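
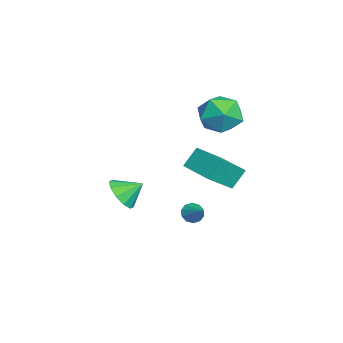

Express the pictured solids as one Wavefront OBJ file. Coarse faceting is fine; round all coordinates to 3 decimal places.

v -0.964 -0.887 -0.231
v -1.354 -0.318 0.651
v -1.818 0.157 -1.282
v -2.209 0.726 -0.4
v 0.369 0.134 -0.3
v -0.022 0.703 0.582
v -0.486 1.178 -1.351
v -0.876 1.747 -0.469
v -3.266 0.686 2.828
v -2.365 1.376 2.993
v -2.475 0.024 1.287
v -1.574 0.714 1.452
v -1.76 -0.167 2.162
v -2.248 0.242 3.114
v -2.592 1.158 1.166
v -3.08 1.567 2.118
v -1.949 1.667 1.966
v -1.435 0.849 2.582
v -3.405 0.551 1.698
v -2.891 -0.267 2.314
v 0.837 -0.502 -2.087
v 1.139 -0.473 -2.521
v 1.683 -0.098 -1.473
v 0.98 -0.189 -2.49
v 0.767 -0.024 -2.304
v 0.58 -0.041 -2.035
v 0.492 -0.235 -1.786
v 0.535 -0.53 -1.652
v 0.694 -0.815 -1.684
v 0.908 -0.98 -1.869
v 1.094 -0.962 -2.138
v 1.183 -0.769 -2.387
v -3.239 -3.598 -3.257
v -2.327 -3.48 -3.396
v -3.261 -2.642 -2.583
v -2.608 -3.195 -3.809
v -3.13 -3.064 -4.011
v -3.694 -3.138 -3.925
v -4.084 -3.387 -3.584
v -4.151 -3.716 -3.118
v -3.87 -4.001 -2.705
v -3.348 -4.132 -2.503
v -2.785 -4.059 -2.589
v -2.395 -3.81 -2.93
f 2 4 1
f 5 2 1
f 1 4 3
f 3 5 1
f 2 8 4
f 6 2 5
f 6 8 2
f 4 8 3
f 7 5 3
f 3 8 7
f 7 6 5
f 8 6 7
f 9 20 14
f 9 14 10
f 9 10 16
f 9 16 19
f 9 19 20
f 10 14 18
f 14 20 13
f 20 19 11
f 19 16 15
f 16 10 17
f 12 18 13
f 12 13 11
f 12 11 15
f 12 15 17
f 12 17 18
f 13 18 14
f 11 13 20
f 15 11 19
f 17 15 16
f 18 17 10
f 22 21 24
f 22 24 23
f 24 21 25
f 24 25 23
f 25 21 26
f 25 26 23
f 26 21 27
f 26 27 23
f 27 21 28
f 27 28 23
f 28 21 29
f 28 29 23
f 29 21 30
f 29 30 23
f 30 21 31
f 30 31 23
f 31 21 32
f 31 32 23
f 32 21 22
f 32 22 23
f 34 33 36
f 34 36 35
f 36 33 37
f 36 37 35
f 37 33 38
f 37 38 35
f 38 33 39
f 38 39 35
f 39 33 40
f 39 40 35
f 40 33 41
f 40 41 35
f 41 33 42
f 41 42 35
f 42 33 43
f 42 43 35
f 43 33 44
f 43 44 35
f 44 33 34
f 44 34 35



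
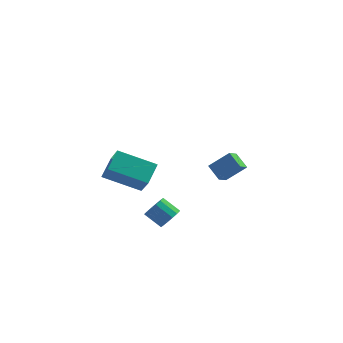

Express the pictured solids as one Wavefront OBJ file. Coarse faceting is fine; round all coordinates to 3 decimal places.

v -0.947 -2.391 -1.851
v -0.593 -2.576 -1.326
v -1.439 -2.375 -0.684
v -1.793 -2.189 -1.209
v -0.537 -2.241 -1.356
v -1.382 -2.04 -0.715
v -0.59 -1.945 -1.519
v -1.436 -1.744 -0.878
v -0.739 -1.769 -1.771
v -1.585 -1.568 -1.13
v -0.944 -1.76 -2.044
v -1.79 -1.559 -1.403
v -1.15 -1.919 -2.266
v -1.995 -1.718 -1.624
v -1.301 -2.205 -2.376
v -2.147 -2.004 -1.734
v -1.358 -2.54 -2.345
v -2.203 -2.339 -1.704
v -1.304 -2.836 -2.182
v -2.15 -2.635 -1.541
v -1.155 -3.012 -1.93
v -2.001 -2.811 -1.289
v -0.95 -3.021 -1.657
v -1.796 -2.82 -1.016
v -0.745 -2.862 -1.436
v -1.59 -2.661 -0.794
v -4.151 -2.805 0.896
v -3.619 -3.662 2.019
v -3.937 -1.787 1.571
v -3.405 -2.645 2.695
v -2.275 -2.675 0.105
v -1.743 -3.533 1.229
v -2.061 -1.658 0.781
v -1.529 -2.515 1.904
v 0.603 3.594 -2.664
v 0.374 2.885 -2.215
v -0.047 4.161 -2.102
v -0.277 3.452 -1.652
v 1.617 3.848 -1.748
v 1.387 3.139 -1.298
v 0.966 4.415 -1.185
v 0.737 3.706 -0.736
f 2 1 5
f 2 5 3
f 3 5 6
f 3 6 4
f 5 1 7
f 5 7 6
f 6 7 8
f 6 8 4
f 7 1 9
f 7 9 8
f 8 9 10
f 8 10 4
f 9 1 11
f 9 11 10
f 10 11 12
f 10 12 4
f 11 1 13
f 11 13 12
f 12 13 14
f 12 14 4
f 13 1 15
f 13 15 14
f 14 15 16
f 14 16 4
f 15 1 17
f 15 17 16
f 16 17 18
f 16 18 4
f 17 1 19
f 17 19 18
f 18 19 20
f 18 20 4
f 19 1 21
f 19 21 20
f 20 21 22
f 20 22 4
f 21 1 23
f 21 23 22
f 22 23 24
f 22 24 4
f 23 1 25
f 23 25 24
f 24 25 26
f 24 26 4
f 25 1 2
f 25 2 26
f 26 2 3
f 26 3 4
f 28 30 27
f 31 28 27
f 27 30 29
f 29 31 27
f 28 34 30
f 32 28 31
f 32 34 28
f 30 34 29
f 33 31 29
f 29 34 33
f 33 32 31
f 34 32 33
f 36 38 35
f 39 36 35
f 35 38 37
f 37 39 35
f 36 42 38
f 40 36 39
f 40 42 36
f 38 42 37
f 41 39 37
f 37 42 41
f 41 40 39
f 42 40 41



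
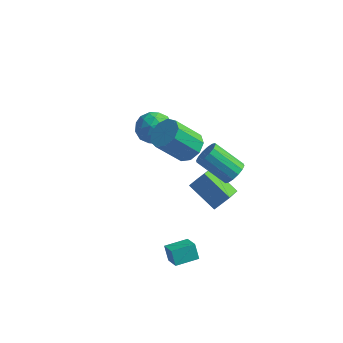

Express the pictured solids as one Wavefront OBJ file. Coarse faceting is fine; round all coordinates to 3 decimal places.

v 2.98 0.924 -3.848
v 3.022 -0.265 -3.276
v 1.312 1.362 -2.815
v 1.355 0.173 -2.242
v 3.665 1.387 -2.938
v 3.708 0.198 -2.365
v 1.998 1.825 -1.904
v 2.04 0.636 -1.332
v 1.811 -0.882 2.384
v 2.191 -0.236 2.984
v 1.13 -1.053 4.536
v 0.749 -1.698 3.936
v 1.634 -0.002 2.726
v 0.573 -0.819 4.278
v 1.16 -0.18 2.308
v 0.099 -0.997 3.861
v 0.99 -0.686 1.926
v -0.071 -1.503 3.478
v 1.204 -1.284 1.758
v 0.143 -2.1 3.31
v 1.702 -1.693 1.883
v 0.641 -2.51 3.435
v 2.251 -1.723 2.242
v 1.189 -2.54 3.794
v 2.593 -1.359 2.668
v 1.532 -2.176 4.22
v 2.57 -0.772 2.961
v 1.509 -1.589 4.513
v -2.375 2.848 -1.342
v -1.419 3.35 -1.063
v -2.181 1.71 0.043
v -1.225 2.212 0.322
v -2.194 2.747 0.45
v -2.314 3.451 -0.406
v -1.286 1.609 -0.614
v -1.406 2.313 -1.47
v -0.746 2.585 -0.613
v -1.308 3.288 0.044
v -2.292 1.772 -1.064
v -2.854 2.475 -0.407
v -1.914 3.199 -1.324
v -1.686 1.861 0.304
v -2.256 2.175 0.379
v -1.694 2.471 0.543
v -2.44 3.258 -0.938
v -1.879 3.554 -0.774
v -2.334 3.199 0.115
v -1.721 1.506 -0.246
v -1.16 1.802 -0.082
v -1.906 2.589 -1.563
v -1.344 2.885 -1.399
v -1.266 1.861 -1.135
v -0.957 3.044 -0.895
v -0.843 2.375 -0.081
v -0.878 2.021 -0.631
v -0.949 2.434 -1.135
v -1.287 3.458 -0.509
v -1.173 2.788 0.305
v -1.743 3.103 0.38
v -1.813 3.517 -0.123
v -0.892 3.008 -0.245
v -2.427 2.272 -1.325
v -2.313 1.602 -0.511
v -1.787 1.543 -0.897
v -1.857 1.957 -1.4
v -2.757 2.685 -0.939
v -2.643 2.016 -0.125
v -2.651 2.626 0.115
v -2.722 3.039 -0.389
v -2.708 2.052 -0.775
v 2.1 -4.217 -4.336
v 2.829 -4.926 -3.738
v 1.724 -3.906 -3.509
v 2.453 -4.615 -2.911
v 3.007 -3.245 -4.289
v 3.736 -3.954 -3.691
v 2.631 -2.934 -3.462
v 3.36 -3.643 -2.864
v 4.334 -0.768 1.027
v 4.717 -1.207 1.516
v 3.11 -1.27 2.721
v 2.726 -0.832 2.233
v 4.789 -0.838 1.632
v 3.182 -0.901 2.837
v 4.74 -0.45 1.586
v 3.132 -0.513 2.791
v 4.581 -0.148 1.39
v 2.974 -0.211 2.595
v 4.356 -0.012 1.097
v 2.749 -0.075 2.302
v 4.125 -0.079 0.786
v 2.518 -0.142 1.991
v 3.95 -0.33 0.539
v 2.343 -0.393 1.744
v 3.878 -0.699 0.423
v 2.271 -0.762 1.628
v 3.928 -1.087 0.469
v 2.32 -1.15 1.674
v 4.086 -1.389 0.665
v 2.479 -1.452 1.87
v 4.311 -1.525 0.958
v 2.704 -1.588 2.163
v 4.542 -1.458 1.269
v 2.935 -1.521 2.474
f 2 4 1
f 5 2 1
f 1 4 3
f 3 5 1
f 2 8 4
f 6 2 5
f 6 8 2
f 4 8 3
f 7 5 3
f 3 8 7
f 7 6 5
f 8 6 7
f 10 9 13
f 10 13 11
f 11 13 14
f 11 14 12
f 13 9 15
f 13 15 14
f 14 15 16
f 14 16 12
f 15 9 17
f 15 17 16
f 16 17 18
f 16 18 12
f 17 9 19
f 17 19 18
f 18 19 20
f 18 20 12
f 19 9 21
f 19 21 20
f 20 21 22
f 20 22 12
f 21 9 23
f 21 23 22
f 22 23 24
f 22 24 12
f 23 9 25
f 23 25 24
f 24 25 26
f 24 26 12
f 25 9 27
f 25 27 26
f 26 27 28
f 26 28 12
f 27 9 10
f 27 10 28
f 28 10 11
f 28 11 12
f 29 66 45
f 66 40 69
f 45 69 34
f 66 69 45
f 29 45 41
f 45 34 46
f 41 46 30
f 45 46 41
f 29 41 50
f 41 30 51
f 50 51 36
f 41 51 50
f 29 50 62
f 50 36 65
f 62 65 39
f 50 65 62
f 29 62 66
f 62 39 70
f 66 70 40
f 62 70 66
f 30 46 57
f 46 34 60
f 57 60 38
f 46 60 57
f 34 69 47
f 69 40 68
f 47 68 33
f 69 68 47
f 40 70 67
f 70 39 63
f 67 63 31
f 70 63 67
f 39 65 64
f 65 36 52
f 64 52 35
f 65 52 64
f 36 51 56
f 51 30 53
f 56 53 37
f 51 53 56
f 32 58 44
f 58 38 59
f 44 59 33
f 58 59 44
f 32 44 42
f 44 33 43
f 42 43 31
f 44 43 42
f 32 42 49
f 42 31 48
f 49 48 35
f 42 48 49
f 32 49 54
f 49 35 55
f 54 55 37
f 49 55 54
f 32 54 58
f 54 37 61
f 58 61 38
f 54 61 58
f 33 59 47
f 59 38 60
f 47 60 34
f 59 60 47
f 31 43 67
f 43 33 68
f 67 68 40
f 43 68 67
f 35 48 64
f 48 31 63
f 64 63 39
f 48 63 64
f 37 55 56
f 55 35 52
f 56 52 36
f 55 52 56
f 38 61 57
f 61 37 53
f 57 53 30
f 61 53 57
f 72 74 71
f 75 72 71
f 71 74 73
f 73 75 71
f 72 78 74
f 76 72 75
f 76 78 72
f 74 78 73
f 77 75 73
f 73 78 77
f 77 76 75
f 78 76 77
f 80 79 83
f 80 83 81
f 81 83 84
f 81 84 82
f 83 79 85
f 83 85 84
f 84 85 86
f 84 86 82
f 85 79 87
f 85 87 86
f 86 87 88
f 86 88 82
f 87 79 89
f 87 89 88
f 88 89 90
f 88 90 82
f 89 79 91
f 89 91 90
f 90 91 92
f 90 92 82
f 91 79 93
f 91 93 92
f 92 93 94
f 92 94 82
f 93 79 95
f 93 95 94
f 94 95 96
f 94 96 82
f 95 79 97
f 95 97 96
f 96 97 98
f 96 98 82
f 97 79 99
f 97 99 98
f 98 99 100
f 98 100 82
f 99 79 101
f 99 101 100
f 100 101 102
f 100 102 82
f 101 79 103
f 101 103 102
f 102 103 104
f 102 104 82
f 103 79 80
f 103 80 104
f 104 80 81
f 104 81 82



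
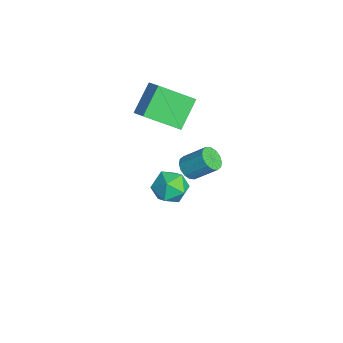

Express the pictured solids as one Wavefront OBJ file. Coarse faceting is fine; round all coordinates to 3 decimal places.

v -1.759 -2.819 3.201
v -2.64 -2.028 4.233
v -1.655 -1.288 2.116
v -2.536 -0.497 3.147
v -1.024 -2.563 3.633
v -1.905 -1.772 4.664
v -0.92 -1.032 2.547
v -1.801 -0.241 3.579
v 2.273 -1.357 3.272
v 2.589 -1.742 3.528
v 2.944 -0.907 4.344
v 2.627 -0.523 4.088
v 2.763 -1.622 3.329
v 3.118 -0.787 4.145
v 2.805 -1.431 3.115
v 3.16 -0.596 3.931
v 2.705 -1.22 2.943
v 3.06 -0.385 3.759
v 2.488 -1.046 2.86
v 2.843 -0.211 3.676
v 2.214 -0.955 2.886
v 2.569 -0.121 3.702
v 1.956 -0.973 3.016
v 2.311 -0.138 3.832
v 1.782 -1.093 3.215
v 2.137 -0.258 4.031
v 1.74 -1.284 3.429
v 2.095 -0.449 4.245
v 1.84 -1.495 3.601
v 2.195 -0.66 4.417
v 2.057 -1.669 3.684
v 2.412 -0.834 4.5
v 2.331 -1.759 3.658
v 2.686 -0.925 4.474
v -1.034 -0.648 -1.54
v -0.303 -1.017 -1.18
v -1.677 -1.943 -1.56
v -0.946 -2.312 -1.2
v -1.454 -1.759 -0.715
v -1.056 -0.958 -0.702
v -0.924 -2.002 -2.038
v -0.526 -1.201 -2.025
v -0.235 -1.853 -1.487
v -0.563 -1.703 -0.67
v -1.417 -1.257 -2.07
v -1.745 -1.107 -1.253
f 2 4 1
f 5 2 1
f 1 4 3
f 3 5 1
f 2 8 4
f 6 2 5
f 6 8 2
f 4 8 3
f 7 5 3
f 3 8 7
f 7 6 5
f 8 6 7
f 10 9 13
f 10 13 11
f 11 13 14
f 11 14 12
f 13 9 15
f 13 15 14
f 14 15 16
f 14 16 12
f 15 9 17
f 15 17 16
f 16 17 18
f 16 18 12
f 17 9 19
f 17 19 18
f 18 19 20
f 18 20 12
f 19 9 21
f 19 21 20
f 20 21 22
f 20 22 12
f 21 9 23
f 21 23 22
f 22 23 24
f 22 24 12
f 23 9 25
f 23 25 24
f 24 25 26
f 24 26 12
f 25 9 27
f 25 27 26
f 26 27 28
f 26 28 12
f 27 9 29
f 27 29 28
f 28 29 30
f 28 30 12
f 29 9 31
f 29 31 30
f 30 31 32
f 30 32 12
f 31 9 33
f 31 33 32
f 32 33 34
f 32 34 12
f 33 9 10
f 33 10 34
f 34 10 11
f 34 11 12
f 35 46 40
f 35 40 36
f 35 36 42
f 35 42 45
f 35 45 46
f 36 40 44
f 40 46 39
f 46 45 37
f 45 42 41
f 42 36 43
f 38 44 39
f 38 39 37
f 38 37 41
f 38 41 43
f 38 43 44
f 39 44 40
f 37 39 46
f 41 37 45
f 43 41 42
f 44 43 36



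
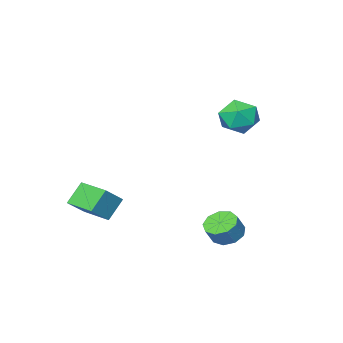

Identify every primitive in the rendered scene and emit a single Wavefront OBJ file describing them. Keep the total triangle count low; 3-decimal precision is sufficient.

v 3.777 -4.646 -4.132
v 2.776 -4.841 -2.965
v 3.452 -2.754 -4.095
v 2.451 -2.949 -2.928
v 4.909 -4.471 -3.132
v 3.908 -4.666 -1.965
v 4.584 -2.579 -3.095
v 3.583 -2.774 -1.928
v -3.169 0.911 3.737
v -1.953 1.001 3.693
v -3.127 -0.381 2.247
v -1.911 -0.291 2.203
v -2.449 -0.832 3.155
v -2.475 -0.033 4.076
v -2.605 0.653 1.864
v -2.631 1.452 2.785
v -1.605 0.842 2.535
v -1.508 -0.076 3.333
v -3.572 0.696 2.607
v -3.475 -0.222 3.405
v -0.366 2.462 -3.988
v 0.285 2.957 -4.452
v 0.877 3.093 -3.476
v 0.226 2.598 -3.012
v -0.173 3.35 -4.229
v 0.419 3.486 -3.253
v -0.721 3.327 -3.894
v -0.129 3.463 -2.917
v -1.103 2.9 -3.602
v -0.511 3.036 -2.626
v -1.14 2.268 -3.492
v -0.548 2.404 -2.515
v -0.815 1.726 -3.613
v -0.223 1.862 -2.637
v -0.28 1.529 -3.91
v 0.312 1.665 -2.934
v 0.215 1.768 -4.244
v 0.807 1.905 -3.267
v 0.438 2.332 -4.458
v 1.03 2.468 -3.481
f 2 4 1
f 5 2 1
f 1 4 3
f 3 5 1
f 2 8 4
f 6 2 5
f 6 8 2
f 4 8 3
f 7 5 3
f 3 8 7
f 7 6 5
f 8 6 7
f 9 20 14
f 9 14 10
f 9 10 16
f 9 16 19
f 9 19 20
f 10 14 18
f 14 20 13
f 20 19 11
f 19 16 15
f 16 10 17
f 12 18 13
f 12 13 11
f 12 11 15
f 12 15 17
f 12 17 18
f 13 18 14
f 11 13 20
f 15 11 19
f 17 15 16
f 18 17 10
f 22 21 25
f 22 25 23
f 23 25 26
f 23 26 24
f 25 21 27
f 25 27 26
f 26 27 28
f 26 28 24
f 27 21 29
f 27 29 28
f 28 29 30
f 28 30 24
f 29 21 31
f 29 31 30
f 30 31 32
f 30 32 24
f 31 21 33
f 31 33 32
f 32 33 34
f 32 34 24
f 33 21 35
f 33 35 34
f 34 35 36
f 34 36 24
f 35 21 37
f 35 37 36
f 36 37 38
f 36 38 24
f 37 21 39
f 37 39 38
f 38 39 40
f 38 40 24
f 39 21 22
f 39 22 40
f 40 22 23
f 40 23 24



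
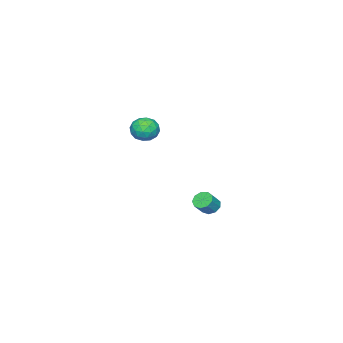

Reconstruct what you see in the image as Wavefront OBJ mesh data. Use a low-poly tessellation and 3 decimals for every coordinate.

v 0.803 0.773 3.507
v 1.191 1.327 4.043
v 2.009 0.093 3.337
v 2.397 0.647 3.873
v 1.816 0.087 4.177
v 1.07 0.507 4.282
v 2.13 0.913 3.098
v 1.384 1.333 3.203
v 2.01 1.413 3.79
v 1.816 0.902 4.457
v 1.384 0.518 2.923
v 1.19 0.007 3.59
v 0.891 1.11 3.79
v 2.309 0.31 3.59
v 1.968 -0.019 3.769
v 2.195 0.306 4.084
v 0.82 0.628 3.93
v 1.048 0.953 4.245
v 1.416 0.224 4.324
v 2.152 0.467 3.135
v 2.38 0.792 3.45
v 1.005 1.114 3.296
v 1.232 1.439 3.611
v 1.784 1.196 3.056
v 1.6 1.486 3.956
v 2.31 1.086 3.857
v 2.153 1.242 3.401
v 1.714 1.489 3.462
v 1.486 1.185 4.348
v 2.195 0.786 4.249
v 1.854 0.457 4.427
v 1.416 0.704 4.489
v 1.968 1.236 4.2
v 1.005 0.634 3.131
v 1.714 0.235 3.032
v 1.784 0.716 2.891
v 1.346 0.963 2.953
v 0.89 0.334 3.523
v 1.6 -0.066 3.424
v 1.486 -0.069 3.918
v 1.047 0.178 3.979
v 1.232 0.184 3.18
v -3.881 1.394 -4.325
v -3.467 1.12 -4.745
v -2.745 1.031 -3.974
v -3.159 1.306 -3.555
v -3.413 1.561 -4.745
v -2.691 1.472 -3.974
v -3.578 1.924 -4.548
v -2.856 1.836 -3.777
v -3.885 2.04 -4.248
v -3.162 1.951 -3.477
v -4.19 1.853 -3.984
v -3.468 1.764 -3.213
v -4.35 1.452 -3.879
v -3.628 1.363 -3.108
v -4.291 1.024 -3.984
v -3.569 0.935 -3.213
v -4.04 0.769 -4.248
v -3.318 0.68 -3.477
v -3.715 0.807 -4.549
v -2.993 0.718 -3.778
f 1 38 17
f 38 12 41
f 17 41 6
f 38 41 17
f 1 17 13
f 17 6 18
f 13 18 2
f 17 18 13
f 1 13 22
f 13 2 23
f 22 23 8
f 13 23 22
f 1 22 34
f 22 8 37
f 34 37 11
f 22 37 34
f 1 34 38
f 34 11 42
f 38 42 12
f 34 42 38
f 2 18 29
f 18 6 32
f 29 32 10
f 18 32 29
f 6 41 19
f 41 12 40
f 19 40 5
f 41 40 19
f 12 42 39
f 42 11 35
f 39 35 3
f 42 35 39
f 11 37 36
f 37 8 24
f 36 24 7
f 37 24 36
f 8 23 28
f 23 2 25
f 28 25 9
f 23 25 28
f 4 30 16
f 30 10 31
f 16 31 5
f 30 31 16
f 4 16 14
f 16 5 15
f 14 15 3
f 16 15 14
f 4 14 21
f 14 3 20
f 21 20 7
f 14 20 21
f 4 21 26
f 21 7 27
f 26 27 9
f 21 27 26
f 4 26 30
f 26 9 33
f 30 33 10
f 26 33 30
f 5 31 19
f 31 10 32
f 19 32 6
f 31 32 19
f 3 15 39
f 15 5 40
f 39 40 12
f 15 40 39
f 7 20 36
f 20 3 35
f 36 35 11
f 20 35 36
f 9 27 28
f 27 7 24
f 28 24 8
f 27 24 28
f 10 33 29
f 33 9 25
f 29 25 2
f 33 25 29
f 44 43 47
f 44 47 45
f 45 47 48
f 45 48 46
f 47 43 49
f 47 49 48
f 48 49 50
f 48 50 46
f 49 43 51
f 49 51 50
f 50 51 52
f 50 52 46
f 51 43 53
f 51 53 52
f 52 53 54
f 52 54 46
f 53 43 55
f 53 55 54
f 54 55 56
f 54 56 46
f 55 43 57
f 55 57 56
f 56 57 58
f 56 58 46
f 57 43 59
f 57 59 58
f 58 59 60
f 58 60 46
f 59 43 61
f 59 61 60
f 60 61 62
f 60 62 46
f 61 43 44
f 61 44 62
f 62 44 45
f 62 45 46



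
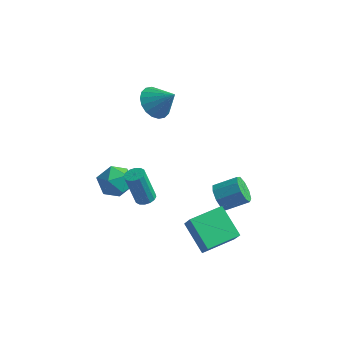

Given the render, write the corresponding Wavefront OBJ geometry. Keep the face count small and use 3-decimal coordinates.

v 1.682 -1.53 -2.889
v 2.142 -1.919 -1.921
v 2.854 0.052 -2.81
v 3.314 -0.337 -1.842
v 3.066 -2.503 -3.938
v 3.526 -2.892 -2.97
v 4.238 -0.921 -3.859
v 4.698 -1.31 -2.891
v -2.028 3.527 1.587
v -1.324 3.142 0.879
v -0.892 3.533 2.713
v -1.277 3.614 0.829
v -1.379 4.068 0.93
v -1.61 4.415 1.16
v -1.923 4.586 1.475
v -2.257 4.547 1.812
v -2.546 4.307 2.105
v -2.732 3.912 2.295
v -2.779 3.44 2.344
v -2.677 2.986 2.244
v -2.446 2.639 2.013
v -2.133 2.468 1.698
v -1.799 2.506 1.361
v -1.51 2.747 1.069
v -4.132 0.278 -2.893
v -3.525 0.891 -2.203
v -2.795 0.289 -4.077
v -2.188 0.902 -3.387
v -2.414 -0.149 -3.138
v -3.241 -0.156 -2.406
v -3.079 1.336 -3.874
v -3.906 1.329 -3.142
v -2.875 1.545 -2.809
v -2.464 0.627 -2.354
v -3.856 0.553 -3.926
v -3.445 -0.365 -3.471
v -0.109 -2.408 -0.445
v 0.426 -2.517 -0.281
v -0.156 -2.56 1.59
v -0.691 -2.452 1.425
v 0.405 -2.222 -0.281
v -0.178 -2.266 1.59
v 0.245 -1.978 -0.325
v -0.337 -2.022 1.546
v -0.009 -1.849 -0.401
v -0.591 -1.892 1.47
v -0.29 -1.869 -0.489
v -0.872 -1.913 1.382
v -0.522 -2.035 -0.565
v -1.105 -2.078 1.305
v -0.644 -2.3 -0.61
v -1.226 -2.343 1.261
v -0.622 -2.594 -0.61
v -1.205 -2.638 1.261
v -0.463 -2.838 -0.566
v -1.045 -2.882 1.305
v -0.209 -2.968 -0.49
v -0.791 -3.011 1.381
v 0.072 -2.947 -0.402
v -0.51 -2.991 1.469
v 0.305 -2.782 -0.325
v -0.278 -2.825 1.545
v 2.909 0.357 -1.943
v 3.413 -0.115 -2.422
v 4.556 0.451 -1.775
v 4.051 0.923 -1.297
v 3.31 0.388 -2.68
v 4.453 0.954 -2.034
v 3.02 0.876 -2.594
v 4.163 1.442 -1.947
v 2.677 1.122 -2.203
v 3.82 1.687 -1.557
v 2.443 1.009 -1.691
v 3.586 1.575 -1.044
v 2.426 0.592 -1.297
v 3.569 1.157 -0.65
v 2.636 0.064 -1.205
v 3.779 0.63 -0.558
v 2.972 -0.326 -1.459
v 4.115 0.24 -0.812
v 3.279 -0.397 -1.939
v 4.422 0.169 -1.293
f 2 4 1
f 5 2 1
f 1 4 3
f 3 5 1
f 2 8 4
f 6 2 5
f 6 8 2
f 4 8 3
f 7 5 3
f 3 8 7
f 7 6 5
f 8 6 7
f 10 9 12
f 10 12 11
f 12 9 13
f 12 13 11
f 13 9 14
f 13 14 11
f 14 9 15
f 14 15 11
f 15 9 16
f 15 16 11
f 16 9 17
f 16 17 11
f 17 9 18
f 17 18 11
f 18 9 19
f 18 19 11
f 19 9 20
f 19 20 11
f 20 9 21
f 20 21 11
f 21 9 22
f 21 22 11
f 22 9 23
f 22 23 11
f 23 9 24
f 23 24 11
f 24 9 10
f 24 10 11
f 25 36 30
f 25 30 26
f 25 26 32
f 25 32 35
f 25 35 36
f 26 30 34
f 30 36 29
f 36 35 27
f 35 32 31
f 32 26 33
f 28 34 29
f 28 29 27
f 28 27 31
f 28 31 33
f 28 33 34
f 29 34 30
f 27 29 36
f 31 27 35
f 33 31 32
f 34 33 26
f 38 37 41
f 38 41 39
f 39 41 42
f 39 42 40
f 41 37 43
f 41 43 42
f 42 43 44
f 42 44 40
f 43 37 45
f 43 45 44
f 44 45 46
f 44 46 40
f 45 37 47
f 45 47 46
f 46 47 48
f 46 48 40
f 47 37 49
f 47 49 48
f 48 49 50
f 48 50 40
f 49 37 51
f 49 51 50
f 50 51 52
f 50 52 40
f 51 37 53
f 51 53 52
f 52 53 54
f 52 54 40
f 53 37 55
f 53 55 54
f 54 55 56
f 54 56 40
f 55 37 57
f 55 57 56
f 56 57 58
f 56 58 40
f 57 37 59
f 57 59 58
f 58 59 60
f 58 60 40
f 59 37 61
f 59 61 60
f 60 61 62
f 60 62 40
f 61 37 38
f 61 38 62
f 62 38 39
f 62 39 40
f 64 63 67
f 64 67 65
f 65 67 68
f 65 68 66
f 67 63 69
f 67 69 68
f 68 69 70
f 68 70 66
f 69 63 71
f 69 71 70
f 70 71 72
f 70 72 66
f 71 63 73
f 71 73 72
f 72 73 74
f 72 74 66
f 73 63 75
f 73 75 74
f 74 75 76
f 74 76 66
f 75 63 77
f 75 77 76
f 76 77 78
f 76 78 66
f 77 63 79
f 77 79 78
f 78 79 80
f 78 80 66
f 79 63 81
f 79 81 80
f 80 81 82
f 80 82 66
f 81 63 64
f 81 64 82
f 82 64 65
f 82 65 66



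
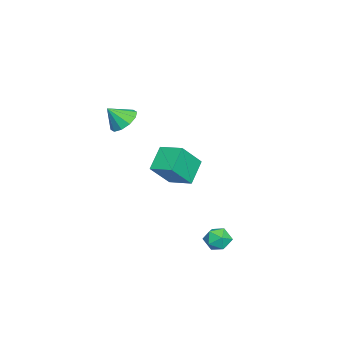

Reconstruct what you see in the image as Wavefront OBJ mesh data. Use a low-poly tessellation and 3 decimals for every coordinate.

v 2.938 3.007 -1.925
v 3.466 2.681 -2.321
v 2.494 1.939 -1.639
v 3.022 1.613 -2.035
v 3.194 1.963 -1.411
v 3.468 2.623 -1.588
v 2.492 1.997 -2.372
v 2.766 2.657 -2.549
v 3.19 2.057 -2.598
v 3.624 2.036 -2.004
v 2.336 2.584 -1.956
v 2.77 2.563 -1.362
v -1.107 -3.238 3.152
v -0.425 -2.75 3.292
v -0.773 -3.962 4.048
v -0.819 -2.567 3.588
v -1.323 -2.64 3.716
v -1.745 -2.941 3.63
v -1.923 -3.356 3.36
v -1.789 -3.725 3.012
v -1.395 -3.908 2.716
v -0.891 -3.835 2.588
v -0.469 -3.534 2.675
v -0.292 -3.119 2.944
v -3.158 -1.52 -1.866
v -4.319 -1.298 -0.88
v -2.657 -0.272 -1.557
v -3.818 -0.049 -0.571
v -2.162 -2.251 -0.529
v -3.323 -2.028 0.457
v -1.661 -1.002 -0.22
v -2.822 -0.78 0.766
f 1 12 6
f 1 6 2
f 1 2 8
f 1 8 11
f 1 11 12
f 2 6 10
f 6 12 5
f 12 11 3
f 11 8 7
f 8 2 9
f 4 10 5
f 4 5 3
f 4 3 7
f 4 7 9
f 4 9 10
f 5 10 6
f 3 5 12
f 7 3 11
f 9 7 8
f 10 9 2
f 14 13 16
f 14 16 15
f 16 13 17
f 16 17 15
f 17 13 18
f 17 18 15
f 18 13 19
f 18 19 15
f 19 13 20
f 19 20 15
f 20 13 21
f 20 21 15
f 21 13 22
f 21 22 15
f 22 13 23
f 22 23 15
f 23 13 24
f 23 24 15
f 24 13 14
f 24 14 15
f 26 28 25
f 29 26 25
f 25 28 27
f 27 29 25
f 26 32 28
f 30 26 29
f 30 32 26
f 28 32 27
f 31 29 27
f 27 32 31
f 31 30 29
f 32 30 31



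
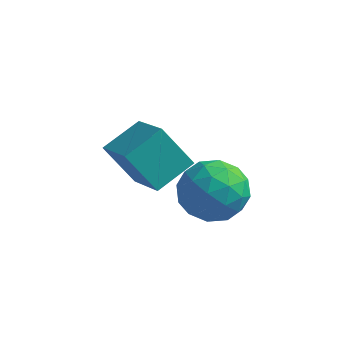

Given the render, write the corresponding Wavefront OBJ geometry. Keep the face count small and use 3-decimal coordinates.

v -0.686 0.061 -0.552
v -0.091 1.306 0.062
v -2.012 1.083 -1.339
v -1.417 2.328 -0.725
v 0.297 0.272 -1.935
v 0.892 1.517 -1.321
v -1.029 1.294 -2.722
v -0.434 2.539 -2.108
v 2.403 1.379 -0.884
v 2.973 0.467 -1.364
v 0.867 0.973 -1.936
v 1.437 0.061 -2.416
v 1.12 0.028 -1.282
v 2.07 0.279 -0.632
v 1.77 1.161 -2.668
v 2.72 1.412 -2.018
v 2.582 0.332 -2.466
v 2.18 -0.369 -1.609
v 1.66 1.809 -1.691
v 1.258 1.108 -0.834
v 2.823 0.959 -1.032
v 1.017 0.481 -2.268
v 0.831 0.462 -1.602
v 1.166 -0.074 -1.884
v 2.292 0.848 -0.601
v 2.627 0.312 -0.883
v 1.538 0.054 -0.835
v 1.213 1.128 -2.417
v 1.548 0.592 -2.699
v 2.674 1.514 -1.416
v 3.009 0.978 -1.698
v 2.302 1.386 -2.465
v 2.928 0.343 -1.961
v 2.025 0.104 -2.58
v 2.221 0.751 -2.728
v 2.779 0.899 -2.346
v 2.691 -0.069 -1.458
v 1.789 -0.307 -2.076
v 1.603 -0.327 -1.409
v 2.161 -0.179 -1.027
v 2.462 -0.148 -2.106
v 2.051 1.747 -1.224
v 1.149 1.509 -1.842
v 1.679 1.619 -2.273
v 2.237 1.767 -1.891
v 1.815 1.336 -0.72
v 0.912 1.097 -1.339
v 1.061 0.541 -0.954
v 1.619 0.689 -0.572
v 1.378 1.588 -1.194
f 2 4 1
f 5 2 1
f 1 4 3
f 3 5 1
f 2 8 4
f 6 2 5
f 6 8 2
f 4 8 3
f 7 5 3
f 3 8 7
f 7 6 5
f 8 6 7
f 9 46 25
f 46 20 49
f 25 49 14
f 46 49 25
f 9 25 21
f 25 14 26
f 21 26 10
f 25 26 21
f 9 21 30
f 21 10 31
f 30 31 16
f 21 31 30
f 9 30 42
f 30 16 45
f 42 45 19
f 30 45 42
f 9 42 46
f 42 19 50
f 46 50 20
f 42 50 46
f 10 26 37
f 26 14 40
f 37 40 18
f 26 40 37
f 14 49 27
f 49 20 48
f 27 48 13
f 49 48 27
f 20 50 47
f 50 19 43
f 47 43 11
f 50 43 47
f 19 45 44
f 45 16 32
f 44 32 15
f 45 32 44
f 16 31 36
f 31 10 33
f 36 33 17
f 31 33 36
f 12 38 24
f 38 18 39
f 24 39 13
f 38 39 24
f 12 24 22
f 24 13 23
f 22 23 11
f 24 23 22
f 12 22 29
f 22 11 28
f 29 28 15
f 22 28 29
f 12 29 34
f 29 15 35
f 34 35 17
f 29 35 34
f 12 34 38
f 34 17 41
f 38 41 18
f 34 41 38
f 13 39 27
f 39 18 40
f 27 40 14
f 39 40 27
f 11 23 47
f 23 13 48
f 47 48 20
f 23 48 47
f 15 28 44
f 28 11 43
f 44 43 19
f 28 43 44
f 17 35 36
f 35 15 32
f 36 32 16
f 35 32 36
f 18 41 37
f 41 17 33
f 37 33 10
f 41 33 37



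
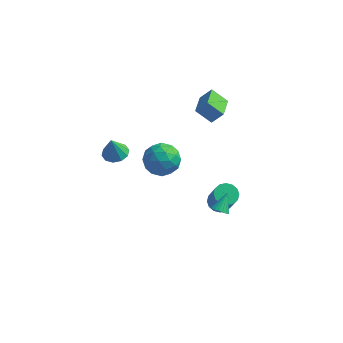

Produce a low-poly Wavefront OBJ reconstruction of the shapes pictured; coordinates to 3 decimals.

v 2.565 0.202 -2.278
v 3.018 0.691 -2.214
v 3.529 0.007 -0.618
v 3.075 -0.482 -0.682
v 2.73 0.816 -2.068
v 3.24 0.133 -0.472
v 2.397 0.777 -1.978
v 2.908 0.094 -0.382
v 2.109 0.584 -1.969
v 2.62 -0.1 -0.373
v 1.943 0.288 -2.043
v 2.454 -0.395 -0.446
v 1.944 -0.031 -2.179
v 2.455 -0.714 -0.583
v 2.111 -0.287 -2.342
v 2.622 -0.971 -0.746
v 2.4 -0.413 -2.488
v 2.91 -1.096 -0.892
v 2.732 -0.374 -2.578
v 3.243 -1.057 -0.982
v 3.02 -0.18 -2.587
v 3.531 -0.864 -0.991
v 3.186 0.115 -2.514
v 3.697 -0.568 -0.917
v 3.185 0.434 -2.377
v 3.696 -0.249 -0.781
v -2.172 4.439 -4.243
v -1.079 4.627 -4.133
v -2.061 3.093 -3.047
v -0.968 3.281 -2.937
v -1.703 4.025 -2.551
v -1.771 4.857 -3.29
v -1.369 2.863 -3.89
v -1.437 3.695 -4.629
v -0.582 3.653 -3.914
v -0.789 4.371 -3.087
v -2.351 3.349 -4.093
v -2.558 4.067 -3.266
v -1.635 4.651 -4.293
v -1.505 3.069 -2.887
v -1.937 3.506 -2.661
v -1.294 3.617 -2.596
v -2.042 4.786 -3.797
v -1.4 4.896 -3.733
v -1.766 4.543 -2.803
v -1.74 2.824 -3.447
v -1.098 2.934 -3.383
v -1.846 4.103 -4.584
v -1.203 4.214 -4.519
v -1.374 3.177 -4.377
v -0.701 4.189 -4.1
v -0.636 3.398 -3.397
v -0.871 3.152 -3.957
v -0.911 3.641 -4.391
v -0.822 4.611 -3.613
v -0.757 3.82 -2.911
v -1.189 4.257 -2.684
v -1.229 4.746 -3.118
v -0.53 4.038 -3.485
v -2.383 3.9 -4.269
v -2.318 3.109 -3.567
v -1.911 2.974 -4.062
v -1.951 3.463 -4.496
v -2.504 4.322 -3.783
v -2.439 3.531 -3.08
v -2.229 4.079 -2.789
v -2.269 4.568 -3.223
v -2.61 3.682 -3.695
v -2.957 -0.058 0.816
v -2.249 -0.217 0.89
v -3.123 -0.222 2.044
v -2.298 0.228 0.943
v -2.599 0.564 0.948
v -3.037 0.663 0.902
v -3.444 0.486 0.823
v -3.666 0.101 0.742
v -3.617 -0.344 0.689
v -3.316 -0.68 0.684
v -2.878 -0.778 0.73
v -2.47 -0.602 0.809
v 0.751 2.028 3.371
v 1.342 2.186 4.085
v 0.655 3.367 3.154
v 1.245 3.525 3.868
v 1.635 1.975 2.652
v 2.225 2.133 3.366
v 1.538 3.314 2.435
v 2.129 3.472 3.149
v 3.402 -3.377 1.19
v 3.781 -3.204 0.896
v 3.598 -2.583 1.91
v 3.601 -3.089 0.819
v 3.381 -3.031 0.815
v 3.166 -3.042 0.885
v 2.997 -3.119 1.016
v 2.909 -3.247 1.181
v 2.918 -3.401 1.348
v 3.022 -3.55 1.483
v 3.203 -3.664 1.561
v 3.422 -3.722 1.564
v 3.637 -3.711 1.494
v 3.806 -3.634 1.363
v 3.895 -3.506 1.198
v 3.886 -3.353 1.031
f 2 1 5
f 2 5 3
f 3 5 6
f 3 6 4
f 5 1 7
f 5 7 6
f 6 7 8
f 6 8 4
f 7 1 9
f 7 9 8
f 8 9 10
f 8 10 4
f 9 1 11
f 9 11 10
f 10 11 12
f 10 12 4
f 11 1 13
f 11 13 12
f 12 13 14
f 12 14 4
f 13 1 15
f 13 15 14
f 14 15 16
f 14 16 4
f 15 1 17
f 15 17 16
f 16 17 18
f 16 18 4
f 17 1 19
f 17 19 18
f 18 19 20
f 18 20 4
f 19 1 21
f 19 21 20
f 20 21 22
f 20 22 4
f 21 1 23
f 21 23 22
f 22 23 24
f 22 24 4
f 23 1 25
f 23 25 24
f 24 25 26
f 24 26 4
f 25 1 2
f 25 2 26
f 26 2 3
f 26 3 4
f 27 64 43
f 64 38 67
f 43 67 32
f 64 67 43
f 27 43 39
f 43 32 44
f 39 44 28
f 43 44 39
f 27 39 48
f 39 28 49
f 48 49 34
f 39 49 48
f 27 48 60
f 48 34 63
f 60 63 37
f 48 63 60
f 27 60 64
f 60 37 68
f 64 68 38
f 60 68 64
f 28 44 55
f 44 32 58
f 55 58 36
f 44 58 55
f 32 67 45
f 67 38 66
f 45 66 31
f 67 66 45
f 38 68 65
f 68 37 61
f 65 61 29
f 68 61 65
f 37 63 62
f 63 34 50
f 62 50 33
f 63 50 62
f 34 49 54
f 49 28 51
f 54 51 35
f 49 51 54
f 30 56 42
f 56 36 57
f 42 57 31
f 56 57 42
f 30 42 40
f 42 31 41
f 40 41 29
f 42 41 40
f 30 40 47
f 40 29 46
f 47 46 33
f 40 46 47
f 30 47 52
f 47 33 53
f 52 53 35
f 47 53 52
f 30 52 56
f 52 35 59
f 56 59 36
f 52 59 56
f 31 57 45
f 57 36 58
f 45 58 32
f 57 58 45
f 29 41 65
f 41 31 66
f 65 66 38
f 41 66 65
f 33 46 62
f 46 29 61
f 62 61 37
f 46 61 62
f 35 53 54
f 53 33 50
f 54 50 34
f 53 50 54
f 36 59 55
f 59 35 51
f 55 51 28
f 59 51 55
f 70 69 72
f 70 72 71
f 72 69 73
f 72 73 71
f 73 69 74
f 73 74 71
f 74 69 75
f 74 75 71
f 75 69 76
f 75 76 71
f 76 69 77
f 76 77 71
f 77 69 78
f 77 78 71
f 78 69 79
f 78 79 71
f 79 69 80
f 79 80 71
f 80 69 70
f 80 70 71
f 82 84 81
f 85 82 81
f 81 84 83
f 83 85 81
f 82 88 84
f 86 82 85
f 86 88 82
f 84 88 83
f 87 85 83
f 83 88 87
f 87 86 85
f 88 86 87
f 90 89 92
f 90 92 91
f 92 89 93
f 92 93 91
f 93 89 94
f 93 94 91
f 94 89 95
f 94 95 91
f 95 89 96
f 95 96 91
f 96 89 97
f 96 97 91
f 97 89 98
f 97 98 91
f 98 89 99
f 98 99 91
f 99 89 100
f 99 100 91
f 100 89 101
f 100 101 91
f 101 89 102
f 101 102 91
f 102 89 103
f 102 103 91
f 103 89 104
f 103 104 91
f 104 89 90
f 104 90 91



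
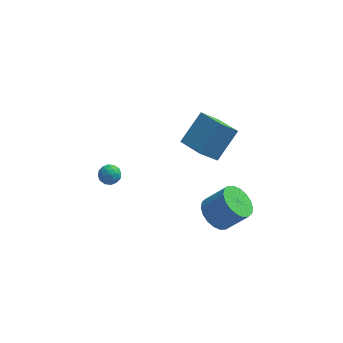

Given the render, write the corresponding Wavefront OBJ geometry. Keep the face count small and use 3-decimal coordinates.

v -2.216 0.287 1.284
v -1.76 0.05 1.668
v -2.7 -0.63 1.292
v -2.244 -0.867 1.676
v -2.653 -0.426 1.898
v -2.353 0.141 1.893
v -2.107 -0.721 1.067
v -1.807 -0.154 1.062
v -1.692 -0.573 1.533
v -2.03 -0.391 2.047
v -2.43 -0.189 0.913
v -2.768 -0.007 1.427
v -1.945 0.249 1.475
v -2.515 -0.829 1.485
v -2.755 -0.57 1.616
v -2.487 -0.709 1.841
v -2.294 0.303 1.608
v -2.026 0.164 1.833
v -2.551 -0.116 1.969
v -2.434 -0.744 1.127
v -2.166 -0.883 1.352
v -1.973 0.129 1.119
v -1.705 -0.01 1.344
v -1.909 -0.464 0.991
v -1.638 -0.257 1.622
v -1.923 -0.796 1.626
v -1.842 -0.71 1.268
v -1.666 -0.377 1.265
v -1.836 -0.149 1.924
v -2.121 -0.689 1.929
v -2.361 -0.429 2.059
v -2.185 -0.096 2.056
v -1.796 -0.516 1.845
v -2.339 0.109 1.031
v -2.624 -0.431 1.036
v -2.275 -0.484 0.904
v -2.099 -0.151 0.901
v -2.537 0.216 1.334
v -2.822 -0.323 1.338
v -2.794 -0.203 1.695
v -2.618 0.13 1.692
v -2.664 -0.064 1.115
v 3.376 -3.636 2.287
v 4.105 -3.496 1.617
v 5.193 -3.485 2.804
v 4.464 -3.624 3.473
v 3.986 -3.081 1.722
v 5.074 -3.069 2.908
v 3.747 -2.775 1.938
v 4.834 -2.763 3.125
v 3.433 -2.64 2.224
v 4.521 -2.628 3.411
v 3.109 -2.702 2.522
v 4.197 -2.69 3.709
v 2.837 -2.949 2.774
v 3.925 -2.937 3.961
v 2.672 -3.332 2.929
v 3.76 -3.32 4.115
v 2.647 -3.775 2.956
v 3.735 -3.764 4.143
v 2.766 -4.191 2.852
v 3.854 -4.179 4.038
v 3.006 -4.497 2.635
v 4.093 -4.485 3.822
v 3.319 -4.632 2.349
v 4.407 -4.62 3.536
v 3.643 -4.57 2.051
v 4.731 -4.558 3.238
v 3.915 -4.323 1.799
v 5.003 -4.311 2.986
v 4.08 -3.94 1.645
v 5.168 -3.928 2.831
v 2.316 0.933 2.349
v 3.299 2.174 3.698
v 1.243 2.064 2.091
v 2.226 3.304 3.441
v 3.214 1.516 1.159
v 4.197 2.756 2.509
v 2.141 2.646 0.902
v 3.124 3.887 2.251
f 1 38 17
f 38 12 41
f 17 41 6
f 38 41 17
f 1 17 13
f 17 6 18
f 13 18 2
f 17 18 13
f 1 13 22
f 13 2 23
f 22 23 8
f 13 23 22
f 1 22 34
f 22 8 37
f 34 37 11
f 22 37 34
f 1 34 38
f 34 11 42
f 38 42 12
f 34 42 38
f 2 18 29
f 18 6 32
f 29 32 10
f 18 32 29
f 6 41 19
f 41 12 40
f 19 40 5
f 41 40 19
f 12 42 39
f 42 11 35
f 39 35 3
f 42 35 39
f 11 37 36
f 37 8 24
f 36 24 7
f 37 24 36
f 8 23 28
f 23 2 25
f 28 25 9
f 23 25 28
f 4 30 16
f 30 10 31
f 16 31 5
f 30 31 16
f 4 16 14
f 16 5 15
f 14 15 3
f 16 15 14
f 4 14 21
f 14 3 20
f 21 20 7
f 14 20 21
f 4 21 26
f 21 7 27
f 26 27 9
f 21 27 26
f 4 26 30
f 26 9 33
f 30 33 10
f 26 33 30
f 5 31 19
f 31 10 32
f 19 32 6
f 31 32 19
f 3 15 39
f 15 5 40
f 39 40 12
f 15 40 39
f 7 20 36
f 20 3 35
f 36 35 11
f 20 35 36
f 9 27 28
f 27 7 24
f 28 24 8
f 27 24 28
f 10 33 29
f 33 9 25
f 29 25 2
f 33 25 29
f 44 43 47
f 44 47 45
f 45 47 48
f 45 48 46
f 47 43 49
f 47 49 48
f 48 49 50
f 48 50 46
f 49 43 51
f 49 51 50
f 50 51 52
f 50 52 46
f 51 43 53
f 51 53 52
f 52 53 54
f 52 54 46
f 53 43 55
f 53 55 54
f 54 55 56
f 54 56 46
f 55 43 57
f 55 57 56
f 56 57 58
f 56 58 46
f 57 43 59
f 57 59 58
f 58 59 60
f 58 60 46
f 59 43 61
f 59 61 60
f 60 61 62
f 60 62 46
f 61 43 63
f 61 63 62
f 62 63 64
f 62 64 46
f 63 43 65
f 63 65 64
f 64 65 66
f 64 66 46
f 65 43 67
f 65 67 66
f 66 67 68
f 66 68 46
f 67 43 69
f 67 69 68
f 68 69 70
f 68 70 46
f 69 43 71
f 69 71 70
f 70 71 72
f 70 72 46
f 71 43 44
f 71 44 72
f 72 44 45
f 72 45 46
f 74 76 73
f 77 74 73
f 73 76 75
f 75 77 73
f 74 80 76
f 78 74 77
f 78 80 74
f 76 80 75
f 79 77 75
f 75 80 79
f 79 78 77
f 80 78 79



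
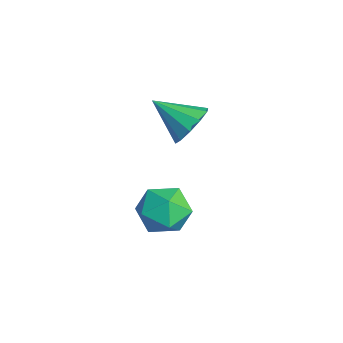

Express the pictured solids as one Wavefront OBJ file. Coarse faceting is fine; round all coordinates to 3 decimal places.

v 1.44 -2.961 -2.932
v 2.153 -2.114 -3.363
v 2.967 -4.086 -2.617
v 3.68 -3.239 -3.048
v 3.123 -3.076 -2.011
v 2.18 -2.381 -2.206
v 2.94 -3.819 -3.774
v 1.997 -3.124 -3.969
v 3.08 -2.644 -3.884
v 3.194 -2.185 -2.793
v 1.926 -4.015 -3.187
v 2.04 -3.556 -2.096
v -1.662 -0.6 -1.948
v -0.983 -0.476 -1.143
v -2.698 -1.9 -0.872
v -1.463 -0.035 -1.074
v -2.019 0.19 -1.338
v -2.438 0.112 -1.835
v -2.561 -0.237 -2.376
v -2.34 -0.725 -2.753
v -1.86 -1.166 -2.822
v -1.305 -1.39 -2.558
v -0.885 -1.313 -2.061
v -0.762 -0.964 -1.52
f 1 12 6
f 1 6 2
f 1 2 8
f 1 8 11
f 1 11 12
f 2 6 10
f 6 12 5
f 12 11 3
f 11 8 7
f 8 2 9
f 4 10 5
f 4 5 3
f 4 3 7
f 4 7 9
f 4 9 10
f 5 10 6
f 3 5 12
f 7 3 11
f 9 7 8
f 10 9 2
f 14 13 16
f 14 16 15
f 16 13 17
f 16 17 15
f 17 13 18
f 17 18 15
f 18 13 19
f 18 19 15
f 19 13 20
f 19 20 15
f 20 13 21
f 20 21 15
f 21 13 22
f 21 22 15
f 22 13 23
f 22 23 15
f 23 13 24
f 23 24 15
f 24 13 14
f 24 14 15



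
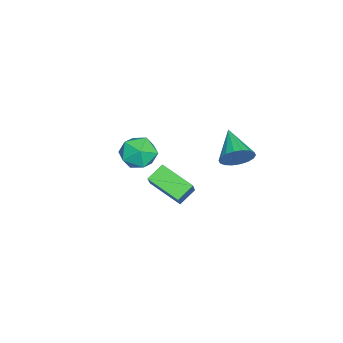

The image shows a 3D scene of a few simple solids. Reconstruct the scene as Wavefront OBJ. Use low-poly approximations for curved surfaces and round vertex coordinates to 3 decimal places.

v -3.97 -0.539 -0.255
v -3.144 -0.465 -1.191
v -2.816 -1.935 0.651
v -1.99 -1.861 -0.285
v -2.128 -0.9 0.505
v -2.841 -0.038 -0.055
v -3.119 -2.362 -0.485
v -3.832 -1.5 -1.045
v -2.618 -1.591 -1.334
v -2.005 -0.688 -0.722
v -3.955 -1.712 0.182
v -3.342 -0.809 0.794
v -2.791 4.406 0.234
v -2.263 4.294 1.134
v -4.589 3.594 1.186
v -2.439 4.725 1.17
v -2.685 5.093 1.02
v -2.952 5.325 0.715
v -3.187 5.375 0.314
v -3.344 5.233 -0.103
v -3.391 4.927 -0.453
v -3.319 4.518 -0.667
v -3.143 4.086 -0.703
v -2.898 3.718 -0.553
v -2.631 3.486 -0.247
v -2.396 3.437 0.154
v -2.239 3.579 0.571
v -2.192 3.885 0.921
v 3.245 2.371 0.742
v 2.494 0.621 1.58
v 2.482 3.005 1.382
v 1.732 1.255 2.22
v 4.428 2.485 2.04
v 3.678 0.735 2.878
v 3.666 3.119 2.68
v 2.915 1.369 3.518
f 1 12 6
f 1 6 2
f 1 2 8
f 1 8 11
f 1 11 12
f 2 6 10
f 6 12 5
f 12 11 3
f 11 8 7
f 8 2 9
f 4 10 5
f 4 5 3
f 4 3 7
f 4 7 9
f 4 9 10
f 5 10 6
f 3 5 12
f 7 3 11
f 9 7 8
f 10 9 2
f 14 13 16
f 14 16 15
f 16 13 17
f 16 17 15
f 17 13 18
f 17 18 15
f 18 13 19
f 18 19 15
f 19 13 20
f 19 20 15
f 20 13 21
f 20 21 15
f 21 13 22
f 21 22 15
f 22 13 23
f 22 23 15
f 23 13 24
f 23 24 15
f 24 13 25
f 24 25 15
f 25 13 26
f 25 26 15
f 26 13 27
f 26 27 15
f 27 13 28
f 27 28 15
f 28 13 14
f 28 14 15
f 30 32 29
f 33 30 29
f 29 32 31
f 31 33 29
f 30 36 32
f 34 30 33
f 34 36 30
f 32 36 31
f 35 33 31
f 31 36 35
f 35 34 33
f 36 34 35



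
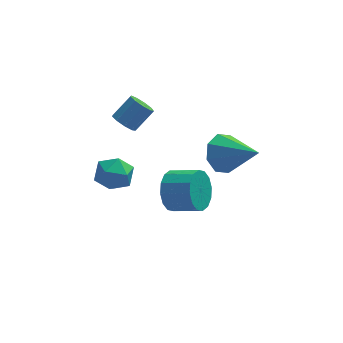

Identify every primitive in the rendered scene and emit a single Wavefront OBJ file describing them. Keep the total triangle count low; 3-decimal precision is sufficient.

v 1.273 1.501 -2.042
v 1.99 2.184 -2.285
v 2.707 0.379 -0.958
v 1.623 2.36 -1.618
v 1.051 2.032 -1.2
v 0.609 1.393 -1.275
v 0.555 0.818 -1.8
v 0.922 0.642 -2.466
v 1.494 0.97 -2.885
v 1.936 1.608 -2.809
v -4.022 1.849 -2.854
v -3.273 2.357 -3.164
v -3.447 0.583 -3.536
v -2.698 1.091 -3.846
v -2.797 0.905 -2.912
v -3.152 1.687 -2.491
v -3.568 1.253 -4.209
v -3.923 2.035 -3.788
v -2.992 1.988 -4.001
v -2.515 1.773 -3.2
v -4.205 1.167 -3.5
v -3.728 0.952 -2.699
v -2.895 0.877 0.685
v -2.503 1.028 0.229
v -1.733 1.534 1.059
v -2.125 1.383 1.515
v -2.779 1.343 0.293
v -2.009 1.849 1.123
v -3.11 1.44 0.541
v -2.34 1.946 1.371
v -3.34 1.274 0.856
v -2.57 1.78 1.686
v -3.362 0.922 1.091
v -2.592 1.427 1.921
v -3.165 0.548 1.136
v -2.395 1.054 1.966
v -2.842 0.329 0.97
v -2.072 0.835 1.8
v -2.544 0.366 0.671
v -1.774 0.872 1.501
v -2.41 0.642 0.378
v -1.64 1.148 1.208
v -0.953 -1.775 -1.367
v -0.515 -1.471 -2.19
v 0.651 -1.922 -1.735
v 0.213 -2.225 -0.913
v -0.486 -1.077 -1.872
v 0.68 -1.527 -1.418
v -0.583 -0.869 -1.42
v 0.583 -1.319 -0.965
v -0.778 -0.904 -0.953
v 0.388 -1.355 -0.498
v -1.02 -1.172 -0.597
v 0.145 -1.623 -0.143
v -1.245 -1.602 -0.448
v -0.079 -2.053 0.007
v -1.391 -2.078 -0.545
v -0.225 -2.529 -0.09
v -1.42 -2.473 -0.862
v -0.254 -2.923 -0.408
v -1.323 -2.681 -1.315
v -0.157 -3.131 -0.86
v -1.128 -2.645 -1.782
v 0.038 -3.096 -1.327
v -0.885 -2.377 -2.137
v 0.28 -2.828 -1.683
v -0.661 -1.947 -2.287
v 0.505 -2.398 -1.832
f 2 1 4
f 2 4 3
f 4 1 5
f 4 5 3
f 5 1 6
f 5 6 3
f 6 1 7
f 6 7 3
f 7 1 8
f 7 8 3
f 8 1 9
f 8 9 3
f 9 1 10
f 9 10 3
f 10 1 2
f 10 2 3
f 11 22 16
f 11 16 12
f 11 12 18
f 11 18 21
f 11 21 22
f 12 16 20
f 16 22 15
f 22 21 13
f 21 18 17
f 18 12 19
f 14 20 15
f 14 15 13
f 14 13 17
f 14 17 19
f 14 19 20
f 15 20 16
f 13 15 22
f 17 13 21
f 19 17 18
f 20 19 12
f 24 23 27
f 24 27 25
f 25 27 28
f 25 28 26
f 27 23 29
f 27 29 28
f 28 29 30
f 28 30 26
f 29 23 31
f 29 31 30
f 30 31 32
f 30 32 26
f 31 23 33
f 31 33 32
f 32 33 34
f 32 34 26
f 33 23 35
f 33 35 34
f 34 35 36
f 34 36 26
f 35 23 37
f 35 37 36
f 36 37 38
f 36 38 26
f 37 23 39
f 37 39 38
f 38 39 40
f 38 40 26
f 39 23 41
f 39 41 40
f 40 41 42
f 40 42 26
f 41 23 24
f 41 24 42
f 42 24 25
f 42 25 26
f 44 43 47
f 44 47 45
f 45 47 48
f 45 48 46
f 47 43 49
f 47 49 48
f 48 49 50
f 48 50 46
f 49 43 51
f 49 51 50
f 50 51 52
f 50 52 46
f 51 43 53
f 51 53 52
f 52 53 54
f 52 54 46
f 53 43 55
f 53 55 54
f 54 55 56
f 54 56 46
f 55 43 57
f 55 57 56
f 56 57 58
f 56 58 46
f 57 43 59
f 57 59 58
f 58 59 60
f 58 60 46
f 59 43 61
f 59 61 60
f 60 61 62
f 60 62 46
f 61 43 63
f 61 63 62
f 62 63 64
f 62 64 46
f 63 43 65
f 63 65 64
f 64 65 66
f 64 66 46
f 65 43 67
f 65 67 66
f 66 67 68
f 66 68 46
f 67 43 44
f 67 44 68
f 68 44 45
f 68 45 46



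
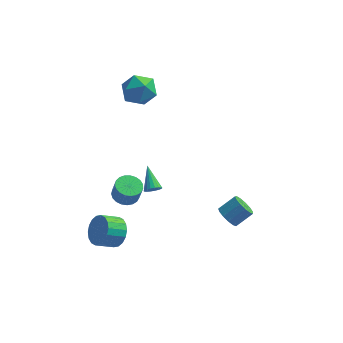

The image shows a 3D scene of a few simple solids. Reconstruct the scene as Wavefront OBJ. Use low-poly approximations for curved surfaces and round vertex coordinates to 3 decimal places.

v -2.792 -3.371 -4.148
v -2.238 -3.316 -3.305
v -3.174 -3.913 -2.65
v -3.728 -3.969 -3.492
v -2.474 -2.933 -3.294
v -3.411 -3.531 -2.639
v -2.774 -2.638 -3.453
v -3.71 -3.236 -2.798
v -3.077 -2.488 -3.749
v -4.013 -3.086 -3.094
v -3.323 -2.513 -4.124
v -4.26 -3.11 -3.469
v -3.464 -2.707 -4.504
v -4.401 -3.305 -3.849
v -3.472 -3.034 -4.813
v -4.409 -3.631 -4.158
v -3.346 -3.427 -4.99
v -4.282 -4.024 -4.335
v -3.109 -3.809 -5.001
v -4.046 -4.407 -4.346
v -2.81 -4.104 -4.842
v -3.746 -4.702 -4.187
v -2.507 -4.254 -4.546
v -3.443 -4.852 -3.891
v -2.26 -4.23 -4.171
v -3.197 -4.827 -3.516
v -2.119 -4.035 -3.791
v -3.056 -4.633 -3.136
v -2.111 -3.709 -3.482
v -3.048 -4.306 -2.827
v 3.302 -1.313 -3.718
v 3.62 -0.958 -4.336
v 4.496 -0.392 -3.56
v 4.178 -0.747 -2.942
v 3.309 -0.687 -4.183
v 4.186 -0.121 -3.407
v 2.997 -0.614 -3.883
v 3.873 -0.048 -3.107
v 2.781 -0.763 -3.53
v 3.657 -0.198 -2.755
v 2.731 -1.087 -3.237
v 3.607 -0.521 -2.461
v 2.861 -1.482 -3.097
v 3.738 -0.917 -2.321
v 3.132 -1.824 -3.154
v 4.009 -1.258 -2.378
v 3.457 -2.003 -3.389
v 4.333 -1.437 -2.614
v 3.732 -1.963 -3.73
v 4.609 -1.397 -2.954
v 3.871 -1.717 -4.066
v 4.747 -1.151 -3.29
v 3.829 -1.342 -4.292
v 4.705 -0.776 -3.516
v -2.803 3.759 3.71
v -1.915 3.387 3.032
v -3.225 1.953 4.148
v -2.337 1.581 3.47
v -2.111 2.155 4.473
v -1.85 3.271 4.202
v -3.29 2.069 2.978
v -3.029 3.185 2.707
v -2.216 2.342 2.579
v -1.488 2.396 3.503
v -3.652 2.944 3.677
v -2.924 2.998 4.601
v -2.282 -3.111 -0.708
v -1.566 -2.752 -0.831
v -1.302 -2.91 0.246
v -2.018 -3.269 0.368
v -1.762 -2.491 -0.745
v -1.498 -2.649 0.332
v -2.047 -2.338 -0.653
v -1.783 -2.496 0.424
v -2.373 -2.318 -0.57
v -2.109 -2.476 0.507
v -2.683 -2.435 -0.511
v -2.419 -2.594 0.566
v -2.924 -2.669 -0.486
v -2.66 -2.828 0.591
v -3.054 -2.98 -0.5
v -2.79 -3.138 0.577
v -3.05 -3.313 -0.55
v -2.786 -3.471 0.527
v -2.914 -3.611 -0.627
v -2.65 -3.769 0.45
v -2.668 -3.823 -0.718
v -2.404 -3.981 0.359
v -2.356 -3.911 -0.808
v -2.092 -4.07 0.269
v -2.031 -3.862 -0.88
v -1.767 -4.02 0.197
v -1.749 -3.682 -0.923
v -1.485 -3.84 0.154
v -1.559 -3.404 -0.928
v -1.296 -3.562 0.148
v -1.495 -3.075 -0.896
v -1.231 -3.233 0.181
v -1.527 1.208 -4.474
v -1.364 0.946 -4.006
v -2.113 2.532 -3.526
v -1.163 1.079 -4.068
v -1.034 1.238 -4.21
v -1.002 1.391 -4.404
v -1.074 1.508 -4.612
v -1.236 1.565 -4.793
v -1.456 1.552 -4.91
v -1.689 1.471 -4.941
v -1.891 1.337 -4.879
v -2.02 1.178 -4.737
v -2.051 1.025 -4.543
v -1.979 0.909 -4.335
v -1.817 0.851 -4.155
v -1.598 0.865 -4.037
f 2 1 5
f 2 5 3
f 3 5 6
f 3 6 4
f 5 1 7
f 5 7 6
f 6 7 8
f 6 8 4
f 7 1 9
f 7 9 8
f 8 9 10
f 8 10 4
f 9 1 11
f 9 11 10
f 10 11 12
f 10 12 4
f 11 1 13
f 11 13 12
f 12 13 14
f 12 14 4
f 13 1 15
f 13 15 14
f 14 15 16
f 14 16 4
f 15 1 17
f 15 17 16
f 16 17 18
f 16 18 4
f 17 1 19
f 17 19 18
f 18 19 20
f 18 20 4
f 19 1 21
f 19 21 20
f 20 21 22
f 20 22 4
f 21 1 23
f 21 23 22
f 22 23 24
f 22 24 4
f 23 1 25
f 23 25 24
f 24 25 26
f 24 26 4
f 25 1 27
f 25 27 26
f 26 27 28
f 26 28 4
f 27 1 29
f 27 29 28
f 28 29 30
f 28 30 4
f 29 1 2
f 29 2 30
f 30 2 3
f 30 3 4
f 32 31 35
f 32 35 33
f 33 35 36
f 33 36 34
f 35 31 37
f 35 37 36
f 36 37 38
f 36 38 34
f 37 31 39
f 37 39 38
f 38 39 40
f 38 40 34
f 39 31 41
f 39 41 40
f 40 41 42
f 40 42 34
f 41 31 43
f 41 43 42
f 42 43 44
f 42 44 34
f 43 31 45
f 43 45 44
f 44 45 46
f 44 46 34
f 45 31 47
f 45 47 46
f 46 47 48
f 46 48 34
f 47 31 49
f 47 49 48
f 48 49 50
f 48 50 34
f 49 31 51
f 49 51 50
f 50 51 52
f 50 52 34
f 51 31 53
f 51 53 52
f 52 53 54
f 52 54 34
f 53 31 32
f 53 32 54
f 54 32 33
f 54 33 34
f 55 66 60
f 55 60 56
f 55 56 62
f 55 62 65
f 55 65 66
f 56 60 64
f 60 66 59
f 66 65 57
f 65 62 61
f 62 56 63
f 58 64 59
f 58 59 57
f 58 57 61
f 58 61 63
f 58 63 64
f 59 64 60
f 57 59 66
f 61 57 65
f 63 61 62
f 64 63 56
f 68 67 71
f 68 71 69
f 69 71 72
f 69 72 70
f 71 67 73
f 71 73 72
f 72 73 74
f 72 74 70
f 73 67 75
f 73 75 74
f 74 75 76
f 74 76 70
f 75 67 77
f 75 77 76
f 76 77 78
f 76 78 70
f 77 67 79
f 77 79 78
f 78 79 80
f 78 80 70
f 79 67 81
f 79 81 80
f 80 81 82
f 80 82 70
f 81 67 83
f 81 83 82
f 82 83 84
f 82 84 70
f 83 67 85
f 83 85 84
f 84 85 86
f 84 86 70
f 85 67 87
f 85 87 86
f 86 87 88
f 86 88 70
f 87 67 89
f 87 89 88
f 88 89 90
f 88 90 70
f 89 67 91
f 89 91 90
f 90 91 92
f 90 92 70
f 91 67 93
f 91 93 92
f 92 93 94
f 92 94 70
f 93 67 95
f 93 95 94
f 94 95 96
f 94 96 70
f 95 67 97
f 95 97 96
f 96 97 98
f 96 98 70
f 97 67 68
f 97 68 98
f 98 68 69
f 98 69 70
f 100 99 102
f 100 102 101
f 102 99 103
f 102 103 101
f 103 99 104
f 103 104 101
f 104 99 105
f 104 105 101
f 105 99 106
f 105 106 101
f 106 99 107
f 106 107 101
f 107 99 108
f 107 108 101
f 108 99 109
f 108 109 101
f 109 99 110
f 109 110 101
f 110 99 111
f 110 111 101
f 111 99 112
f 111 112 101
f 112 99 113
f 112 113 101
f 113 99 114
f 113 114 101
f 114 99 100
f 114 100 101



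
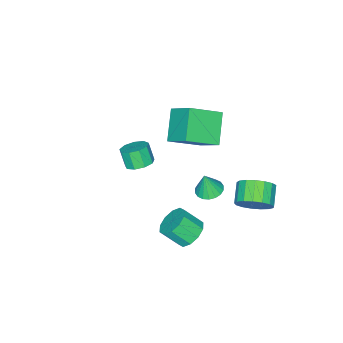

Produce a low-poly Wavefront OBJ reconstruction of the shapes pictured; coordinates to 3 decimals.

v -3.469 4.143 -3.213
v -2.853 3.941 -2.466
v -3.774 3.375 -1.859
v -4.391 3.577 -2.607
v -3.036 4.362 -2.351
v -3.957 3.796 -1.744
v -3.318 4.734 -2.433
v -4.24 4.168 -1.827
v -3.636 4.97 -2.695
v -4.557 4.404 -2.088
v -3.914 5.016 -3.075
v -4.836 4.45 -2.468
v -4.091 4.863 -3.487
v -5.013 4.297 -2.88
v -4.126 4.545 -3.836
v -5.047 3.979 -3.229
v -4.01 4.134 -4.043
v -4.931 3.568 -3.436
v -3.77 3.726 -4.059
v -4.692 3.16 -3.453
v -3.461 3.413 -3.882
v -4.383 2.847 -3.275
v -3.154 3.268 -3.552
v -4.076 2.702 -2.945
v -2.92 3.323 -3.144
v -3.841 2.757 -2.537
v -2.811 3.566 -2.752
v -3.732 2.999 -2.145
v -2.366 2.182 -2.27
v -1.662 2.336 -2.384
v -2.134 2.038 -1.03
v -1.791 2.628 -2.326
v -2.034 2.832 -2.256
v -2.342 2.908 -2.19
v -2.656 2.84 -2.139
v -2.912 2.641 -2.114
v -3.06 2.352 -2.12
v -3.071 2.029 -2.156
v -2.942 1.737 -2.214
v -2.699 1.533 -2.284
v -2.39 1.457 -2.35
v -2.076 1.525 -2.401
v -1.82 1.724 -2.426
v -1.672 2.013 -2.42
v -2.728 -0.527 2.341
v -2.545 0.766 3.365
v -4.165 0.391 1.438
v -3.983 1.684 2.462
v -1.497 0.236 1.158
v -1.315 1.529 2.182
v -2.935 1.154 0.255
v -2.752 2.447 1.279
v -2.006 -1.976 -2.612
v -1.269 -2.198 -2.612
v -1.416 -2.687 -1.648
v -2.154 -2.464 -1.648
v -1.315 -1.727 -2.38
v -1.463 -2.216 -1.417
v -1.685 -1.373 -2.257
v -1.832 -1.861 -1.293
v -2.205 -1.3 -2.3
v -2.352 -1.789 -1.336
v -2.632 -1.544 -2.488
v -2.779 -2.032 -1.525
v -2.766 -1.99 -2.735
v -2.914 -2.478 -1.772
v -2.545 -2.429 -2.924
v -2.692 -2.917 -1.96
v -2.072 -2.656 -2.967
v -2.219 -3.144 -2.003
v -1.568 -2.565 -2.843
v -1.715 -3.053 -1.88
v 1.171 3.851 -1.688
v 1.849 4.368 -1.581
v 2.307 3.587 -0.705
v 1.629 3.069 -0.812
v 1.469 4.524 -1.244
v 1.927 3.743 -0.367
v 0.975 4.422 -1.076
v 1.433 3.641 -0.2
v 0.556 4.102 -1.143
v 1.014 3.321 -0.266
v 0.372 3.686 -1.417
v 0.829 2.905 -0.541
v 0.493 3.333 -1.795
v 0.951 2.552 -0.919
v 0.873 3.177 -2.133
v 1.331 2.396 -1.256
v 1.367 3.279 -2.3
v 1.825 2.498 -1.424
v 1.786 3.599 -2.234
v 2.244 2.818 -1.357
v 1.971 4.015 -1.959
v 2.428 3.234 -1.083
f 2 1 5
f 2 5 3
f 3 5 6
f 3 6 4
f 5 1 7
f 5 7 6
f 6 7 8
f 6 8 4
f 7 1 9
f 7 9 8
f 8 9 10
f 8 10 4
f 9 1 11
f 9 11 10
f 10 11 12
f 10 12 4
f 11 1 13
f 11 13 12
f 12 13 14
f 12 14 4
f 13 1 15
f 13 15 14
f 14 15 16
f 14 16 4
f 15 1 17
f 15 17 16
f 16 17 18
f 16 18 4
f 17 1 19
f 17 19 18
f 18 19 20
f 18 20 4
f 19 1 21
f 19 21 20
f 20 21 22
f 20 22 4
f 21 1 23
f 21 23 22
f 22 23 24
f 22 24 4
f 23 1 25
f 23 25 24
f 24 25 26
f 24 26 4
f 25 1 27
f 25 27 26
f 26 27 28
f 26 28 4
f 27 1 2
f 27 2 28
f 28 2 3
f 28 3 4
f 30 29 32
f 30 32 31
f 32 29 33
f 32 33 31
f 33 29 34
f 33 34 31
f 34 29 35
f 34 35 31
f 35 29 36
f 35 36 31
f 36 29 37
f 36 37 31
f 37 29 38
f 37 38 31
f 38 29 39
f 38 39 31
f 39 29 40
f 39 40 31
f 40 29 41
f 40 41 31
f 41 29 42
f 41 42 31
f 42 29 43
f 42 43 31
f 43 29 44
f 43 44 31
f 44 29 30
f 44 30 31
f 46 48 45
f 49 46 45
f 45 48 47
f 47 49 45
f 46 52 48
f 50 46 49
f 50 52 46
f 48 52 47
f 51 49 47
f 47 52 51
f 51 50 49
f 52 50 51
f 54 53 57
f 54 57 55
f 55 57 58
f 55 58 56
f 57 53 59
f 57 59 58
f 58 59 60
f 58 60 56
f 59 53 61
f 59 61 60
f 60 61 62
f 60 62 56
f 61 53 63
f 61 63 62
f 62 63 64
f 62 64 56
f 63 53 65
f 63 65 64
f 64 65 66
f 64 66 56
f 65 53 67
f 65 67 66
f 66 67 68
f 66 68 56
f 67 53 69
f 67 69 68
f 68 69 70
f 68 70 56
f 69 53 71
f 69 71 70
f 70 71 72
f 70 72 56
f 71 53 54
f 71 54 72
f 72 54 55
f 72 55 56
f 74 73 77
f 74 77 75
f 75 77 78
f 75 78 76
f 77 73 79
f 77 79 78
f 78 79 80
f 78 80 76
f 79 73 81
f 79 81 80
f 80 81 82
f 80 82 76
f 81 73 83
f 81 83 82
f 82 83 84
f 82 84 76
f 83 73 85
f 83 85 84
f 84 85 86
f 84 86 76
f 85 73 87
f 85 87 86
f 86 87 88
f 86 88 76
f 87 73 89
f 87 89 88
f 88 89 90
f 88 90 76
f 89 73 91
f 89 91 90
f 90 91 92
f 90 92 76
f 91 73 93
f 91 93 92
f 92 93 94
f 92 94 76
f 93 73 74
f 93 74 94
f 94 74 75
f 94 75 76



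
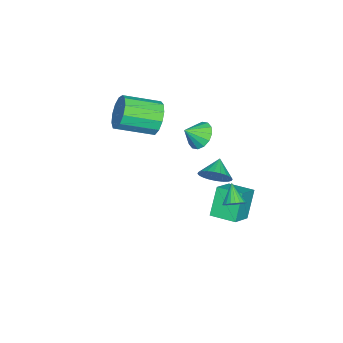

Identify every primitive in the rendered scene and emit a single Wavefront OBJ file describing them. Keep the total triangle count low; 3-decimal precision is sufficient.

v 3.674 3.452 2.008
v 4.036 2.964 2.498
v 2.826 3.368 2.552
v 4.093 3.233 2.629
v 4.086 3.535 2.665
v 4.017 3.825 2.601
v 3.895 4.057 2.447
v 3.74 4.198 2.226
v 3.574 4.225 1.972
v 3.424 4.134 1.724
v 3.312 3.939 1.519
v 3.255 3.67 1.388
v 3.261 3.368 1.352
v 3.331 3.079 1.416
v 3.452 2.846 1.57
v 3.608 2.706 1.791
v 3.773 2.679 2.045
v 3.923 2.77 2.293
v 2.174 3.871 -0.979
v 2.594 3.61 -0.738
v 1.466 3.469 -0.181
v 2.597 3.813 -0.633
v 2.528 4.026 -0.587
v 2.397 4.212 -0.609
v 2.228 4.339 -0.695
v 2.049 4.386 -0.83
v 1.892 4.343 -0.991
v 1.784 4.219 -1.15
v 1.743 4.035 -1.279
v 1.777 3.822 -1.356
v 1.879 3.618 -1.368
v 2.033 3.458 -1.313
v 2.211 3.369 -1.2
v 2.382 3.367 -1.049
v 2.518 3.452 -0.885
v 0.226 2.597 -3.534
v -0.572 2.643 -2.102
v 0.363 3.889 -3.499
v -0.435 3.935 -2.067
v 1.475 2.445 -2.833
v 0.677 2.491 -1.401
v 1.612 3.737 -2.798
v 0.814 3.783 -1.366
v -1.21 -1.186 1.049
v -0.914 -0.71 1.852
v -0.054 -2.298 2.475
v -0.35 -2.774 1.671
v -1.406 -0.929 1.974
v -0.546 -2.517 2.597
v -1.836 -1.23 1.801
v -0.976 -2.818 2.424
v -2.067 -1.516 1.39
v -1.207 -3.104 2.013
v -2.026 -1.698 0.87
v -1.166 -3.286 1.493
v -1.726 -1.717 0.407
v -0.866 -3.305 1.03
v -1.262 -1.568 0.147
v -0.402 -3.156 0.77
v -0.782 -1.297 0.174
v 0.078 -2.885 0.797
v -0.437 -0.991 0.478
v 0.423 -2.579 1.101
v -0.338 -0.747 0.964
v 0.522 -2.335 1.587
v -0.516 -0.642 1.476
v 0.344 -2.23 2.099
v -1.808 0.743 -0.091
v -1.324 0.535 -0.72
v -1.252 0.157 0.531
v -1.144 0.881 -0.553
v -1.143 1.191 -0.263
v -1.319 1.381 0.073
v -1.626 1.4 0.366
v -1.982 1.243 0.535
v -2.292 0.952 0.537
v -2.471 0.605 0.371
v -2.473 0.296 0.08
v -2.296 0.106 -0.256
v -1.989 0.087 -0.548
v -1.633 0.244 -0.718
f 2 1 4
f 2 4 3
f 4 1 5
f 4 5 3
f 5 1 6
f 5 6 3
f 6 1 7
f 6 7 3
f 7 1 8
f 7 8 3
f 8 1 9
f 8 9 3
f 9 1 10
f 9 10 3
f 10 1 11
f 10 11 3
f 11 1 12
f 11 12 3
f 12 1 13
f 12 13 3
f 13 1 14
f 13 14 3
f 14 1 15
f 14 15 3
f 15 1 16
f 15 16 3
f 16 1 17
f 16 17 3
f 17 1 18
f 17 18 3
f 18 1 2
f 18 2 3
f 20 19 22
f 20 22 21
f 22 19 23
f 22 23 21
f 23 19 24
f 23 24 21
f 24 19 25
f 24 25 21
f 25 19 26
f 25 26 21
f 26 19 27
f 26 27 21
f 27 19 28
f 27 28 21
f 28 19 29
f 28 29 21
f 29 19 30
f 29 30 21
f 30 19 31
f 30 31 21
f 31 19 32
f 31 32 21
f 32 19 33
f 32 33 21
f 33 19 34
f 33 34 21
f 34 19 35
f 34 35 21
f 35 19 20
f 35 20 21
f 37 39 36
f 40 37 36
f 36 39 38
f 38 40 36
f 37 43 39
f 41 37 40
f 41 43 37
f 39 43 38
f 42 40 38
f 38 43 42
f 42 41 40
f 43 41 42
f 45 44 48
f 45 48 46
f 46 48 49
f 46 49 47
f 48 44 50
f 48 50 49
f 49 50 51
f 49 51 47
f 50 44 52
f 50 52 51
f 51 52 53
f 51 53 47
f 52 44 54
f 52 54 53
f 53 54 55
f 53 55 47
f 54 44 56
f 54 56 55
f 55 56 57
f 55 57 47
f 56 44 58
f 56 58 57
f 57 58 59
f 57 59 47
f 58 44 60
f 58 60 59
f 59 60 61
f 59 61 47
f 60 44 62
f 60 62 61
f 61 62 63
f 61 63 47
f 62 44 64
f 62 64 63
f 63 64 65
f 63 65 47
f 64 44 66
f 64 66 65
f 65 66 67
f 65 67 47
f 66 44 45
f 66 45 67
f 67 45 46
f 67 46 47
f 69 68 71
f 69 71 70
f 71 68 72
f 71 72 70
f 72 68 73
f 72 73 70
f 73 68 74
f 73 74 70
f 74 68 75
f 74 75 70
f 75 68 76
f 75 76 70
f 76 68 77
f 76 77 70
f 77 68 78
f 77 78 70
f 78 68 79
f 78 79 70
f 79 68 80
f 79 80 70
f 80 68 81
f 80 81 70
f 81 68 69
f 81 69 70



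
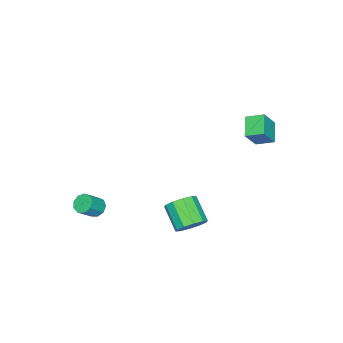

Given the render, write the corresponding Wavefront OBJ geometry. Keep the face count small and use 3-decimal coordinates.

v 0.239 1.775 -2.924
v 1.052 1.358 -2.816
v 0.333 0.228 -1.768
v -0.479 0.645 -1.876
v 1.006 1.759 -2.415
v 0.287 0.63 -1.367
v 0.667 2.166 -2.209
v -0.052 1.037 -1.161
v 0.164 2.424 -2.276
v -0.555 1.295 -1.228
v -0.309 2.433 -2.591
v -1.028 1.304 -1.543
v -0.573 2.192 -3.032
v -1.292 1.062 -1.984
v -0.527 1.79 -3.433
v -1.246 0.661 -2.385
v -0.188 1.383 -3.639
v -0.907 0.254 -2.591
v 0.315 1.125 -3.572
v -0.404 -0.004 -2.524
v 0.788 1.116 -3.257
v 0.069 -0.013 -2.209
v -4.625 2.871 2.5
v -4.9 3.851 2.892
v -3.583 3.427 1.845
v -3.859 4.406 2.236
v -3.801 2.654 3.624
v -4.077 3.633 4.015
v -2.76 3.209 2.968
v -3.035 4.189 3.36
v 1.213 -3.595 -2.991
v 1.636 -3.226 -3.299
v 2.489 -3.515 -2.477
v 2.067 -3.885 -2.169
v 1.424 -2.991 -2.997
v 2.277 -3.28 -2.174
v 1.113 -3.039 -2.692
v 1.966 -3.328 -1.869
v 0.85 -3.347 -2.527
v 1.703 -3.636 -1.704
v 0.756 -3.772 -2.579
v 1.61 -4.061 -1.757
v 0.877 -4.114 -2.825
v 1.73 -4.403 -2.002
v 1.155 -4.213 -3.148
v 2.008 -4.502 -2.325
v 1.46 -4.024 -3.398
v 2.313 -4.313 -2.575
v 1.65 -3.634 -3.458
v 2.503 -3.923 -2.635
f 2 1 5
f 2 5 3
f 3 5 6
f 3 6 4
f 5 1 7
f 5 7 6
f 6 7 8
f 6 8 4
f 7 1 9
f 7 9 8
f 8 9 10
f 8 10 4
f 9 1 11
f 9 11 10
f 10 11 12
f 10 12 4
f 11 1 13
f 11 13 12
f 12 13 14
f 12 14 4
f 13 1 15
f 13 15 14
f 14 15 16
f 14 16 4
f 15 1 17
f 15 17 16
f 16 17 18
f 16 18 4
f 17 1 19
f 17 19 18
f 18 19 20
f 18 20 4
f 19 1 21
f 19 21 20
f 20 21 22
f 20 22 4
f 21 1 2
f 21 2 22
f 22 2 3
f 22 3 4
f 24 26 23
f 27 24 23
f 23 26 25
f 25 27 23
f 24 30 26
f 28 24 27
f 28 30 24
f 26 30 25
f 29 27 25
f 25 30 29
f 29 28 27
f 30 28 29
f 32 31 35
f 32 35 33
f 33 35 36
f 33 36 34
f 35 31 37
f 35 37 36
f 36 37 38
f 36 38 34
f 37 31 39
f 37 39 38
f 38 39 40
f 38 40 34
f 39 31 41
f 39 41 40
f 40 41 42
f 40 42 34
f 41 31 43
f 41 43 42
f 42 43 44
f 42 44 34
f 43 31 45
f 43 45 44
f 44 45 46
f 44 46 34
f 45 31 47
f 45 47 46
f 46 47 48
f 46 48 34
f 47 31 49
f 47 49 48
f 48 49 50
f 48 50 34
f 49 31 32
f 49 32 50
f 50 32 33
f 50 33 34



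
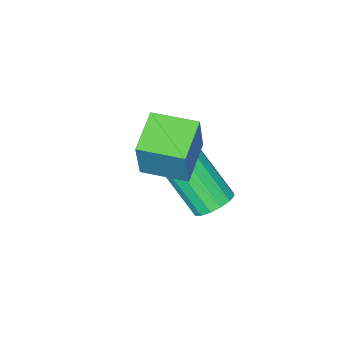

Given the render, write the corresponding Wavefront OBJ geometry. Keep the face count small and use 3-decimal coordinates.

v -2.71 2.355 -2.19
v -2.326 2.648 -0.801
v -3.408 3.463 -2.231
v -3.025 3.756 -0.842
v -1.655 3.004 -2.618
v -1.272 3.297 -1.229
v -2.354 4.112 -2.659
v -1.97 4.405 -1.27
v -3.607 3.728 -4.759
v -3.012 3.633 -4.945
v -2.739 2.298 -3.387
v -3.333 2.392 -3.201
v -2.996 3.882 -4.734
v -2.723 2.546 -3.176
v -3.144 4.089 -4.53
v -2.871 2.754 -2.973
v -3.416 4.2 -4.388
v -3.142 2.864 -2.83
v -3.739 4.184 -4.345
v -3.465 2.848 -2.787
v -4.026 4.046 -4.413
v -3.753 2.71 -2.855
v -4.201 3.822 -4.573
v -3.928 2.487 -3.015
v -4.217 3.574 -4.784
v -3.944 2.238 -3.226
v -4.069 3.366 -4.987
v -3.796 2.031 -3.43
v -3.798 3.256 -5.13
v -3.524 1.92 -3.572
v -3.475 3.272 -5.173
v -3.201 1.936 -3.615
v -3.187 3.41 -5.105
v -2.914 2.074 -3.547
f 2 4 1
f 5 2 1
f 1 4 3
f 3 5 1
f 2 8 4
f 6 2 5
f 6 8 2
f 4 8 3
f 7 5 3
f 3 8 7
f 7 6 5
f 8 6 7
f 10 9 13
f 10 13 11
f 11 13 14
f 11 14 12
f 13 9 15
f 13 15 14
f 14 15 16
f 14 16 12
f 15 9 17
f 15 17 16
f 16 17 18
f 16 18 12
f 17 9 19
f 17 19 18
f 18 19 20
f 18 20 12
f 19 9 21
f 19 21 20
f 20 21 22
f 20 22 12
f 21 9 23
f 21 23 22
f 22 23 24
f 22 24 12
f 23 9 25
f 23 25 24
f 24 25 26
f 24 26 12
f 25 9 27
f 25 27 26
f 26 27 28
f 26 28 12
f 27 9 29
f 27 29 28
f 28 29 30
f 28 30 12
f 29 9 31
f 29 31 30
f 30 31 32
f 30 32 12
f 31 9 33
f 31 33 32
f 32 33 34
f 32 34 12
f 33 9 10
f 33 10 34
f 34 10 11
f 34 11 12



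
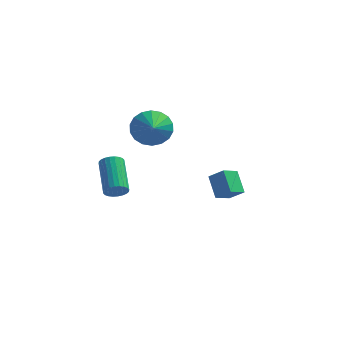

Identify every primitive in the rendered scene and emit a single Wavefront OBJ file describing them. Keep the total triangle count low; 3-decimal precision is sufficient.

v -2.551 -0.592 0.938
v -2.33 -0.819 1.448
v -2.968 0.765 2.431
v -3.189 0.992 1.922
v -2.147 -0.696 1.369
v -2.784 0.887 2.352
v -2.025 -0.558 1.225
v -2.663 1.026 2.208
v -1.984 -0.425 1.037
v -2.621 1.159 2.02
v -2.028 -0.317 0.834
v -2.666 1.267 1.817
v -2.153 -0.251 0.647
v -2.79 1.333 1.63
v -2.338 -0.237 0.505
v -2.975 1.347 1.488
v -2.556 -0.277 0.428
v -3.193 1.307 1.411
v -2.772 -0.365 0.429
v -3.41 1.219 1.412
v -2.956 -0.487 0.508
v -3.593 1.096 1.491
v -3.077 -0.626 0.652
v -3.715 0.958 1.635
v -3.119 -0.759 0.84
v -3.756 0.825 1.823
v -3.074 -0.867 1.043
v -3.712 0.717 2.026
v -2.95 -0.933 1.23
v -3.587 0.651 2.213
v -2.765 -0.947 1.372
v -3.402 0.637 2.355
v -2.547 -0.907 1.449
v -3.184 0.677 2.432
v 2.604 -3.223 2.836
v 3.297 -3.4 3.415
v 2.122 -2.44 3.653
v 2.815 -2.617 4.232
v 3.085 -2.543 2.468
v 3.778 -2.72 3.047
v 2.603 -1.76 3.285
v 3.296 -1.937 3.864
v -1.93 3.665 2.878
v -1.233 4.21 3.443
v -1.51 2.335 3.642
v -1.621 4.237 3.702
v -2.07 4.15 3.798
v -2.491 3.967 3.712
v -2.802 3.724 3.461
v -2.939 3.47 3.094
v -2.877 3.254 2.684
v -2.627 3.119 2.313
v -2.24 3.093 2.053
v -1.791 3.179 1.957
v -1.37 3.362 2.043
v -1.059 3.605 2.295
v -0.922 3.86 2.662
v -0.984 4.076 3.071
f 2 1 5
f 2 5 3
f 3 5 6
f 3 6 4
f 5 1 7
f 5 7 6
f 6 7 8
f 6 8 4
f 7 1 9
f 7 9 8
f 8 9 10
f 8 10 4
f 9 1 11
f 9 11 10
f 10 11 12
f 10 12 4
f 11 1 13
f 11 13 12
f 12 13 14
f 12 14 4
f 13 1 15
f 13 15 14
f 14 15 16
f 14 16 4
f 15 1 17
f 15 17 16
f 16 17 18
f 16 18 4
f 17 1 19
f 17 19 18
f 18 19 20
f 18 20 4
f 19 1 21
f 19 21 20
f 20 21 22
f 20 22 4
f 21 1 23
f 21 23 22
f 22 23 24
f 22 24 4
f 23 1 25
f 23 25 24
f 24 25 26
f 24 26 4
f 25 1 27
f 25 27 26
f 26 27 28
f 26 28 4
f 27 1 29
f 27 29 28
f 28 29 30
f 28 30 4
f 29 1 31
f 29 31 30
f 30 31 32
f 30 32 4
f 31 1 33
f 31 33 32
f 32 33 34
f 32 34 4
f 33 1 2
f 33 2 34
f 34 2 3
f 34 3 4
f 36 38 35
f 39 36 35
f 35 38 37
f 37 39 35
f 36 42 38
f 40 36 39
f 40 42 36
f 38 42 37
f 41 39 37
f 37 42 41
f 41 40 39
f 42 40 41
f 44 43 46
f 44 46 45
f 46 43 47
f 46 47 45
f 47 43 48
f 47 48 45
f 48 43 49
f 48 49 45
f 49 43 50
f 49 50 45
f 50 43 51
f 50 51 45
f 51 43 52
f 51 52 45
f 52 43 53
f 52 53 45
f 53 43 54
f 53 54 45
f 54 43 55
f 54 55 45
f 55 43 56
f 55 56 45
f 56 43 57
f 56 57 45
f 57 43 58
f 57 58 45
f 58 43 44
f 58 44 45

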